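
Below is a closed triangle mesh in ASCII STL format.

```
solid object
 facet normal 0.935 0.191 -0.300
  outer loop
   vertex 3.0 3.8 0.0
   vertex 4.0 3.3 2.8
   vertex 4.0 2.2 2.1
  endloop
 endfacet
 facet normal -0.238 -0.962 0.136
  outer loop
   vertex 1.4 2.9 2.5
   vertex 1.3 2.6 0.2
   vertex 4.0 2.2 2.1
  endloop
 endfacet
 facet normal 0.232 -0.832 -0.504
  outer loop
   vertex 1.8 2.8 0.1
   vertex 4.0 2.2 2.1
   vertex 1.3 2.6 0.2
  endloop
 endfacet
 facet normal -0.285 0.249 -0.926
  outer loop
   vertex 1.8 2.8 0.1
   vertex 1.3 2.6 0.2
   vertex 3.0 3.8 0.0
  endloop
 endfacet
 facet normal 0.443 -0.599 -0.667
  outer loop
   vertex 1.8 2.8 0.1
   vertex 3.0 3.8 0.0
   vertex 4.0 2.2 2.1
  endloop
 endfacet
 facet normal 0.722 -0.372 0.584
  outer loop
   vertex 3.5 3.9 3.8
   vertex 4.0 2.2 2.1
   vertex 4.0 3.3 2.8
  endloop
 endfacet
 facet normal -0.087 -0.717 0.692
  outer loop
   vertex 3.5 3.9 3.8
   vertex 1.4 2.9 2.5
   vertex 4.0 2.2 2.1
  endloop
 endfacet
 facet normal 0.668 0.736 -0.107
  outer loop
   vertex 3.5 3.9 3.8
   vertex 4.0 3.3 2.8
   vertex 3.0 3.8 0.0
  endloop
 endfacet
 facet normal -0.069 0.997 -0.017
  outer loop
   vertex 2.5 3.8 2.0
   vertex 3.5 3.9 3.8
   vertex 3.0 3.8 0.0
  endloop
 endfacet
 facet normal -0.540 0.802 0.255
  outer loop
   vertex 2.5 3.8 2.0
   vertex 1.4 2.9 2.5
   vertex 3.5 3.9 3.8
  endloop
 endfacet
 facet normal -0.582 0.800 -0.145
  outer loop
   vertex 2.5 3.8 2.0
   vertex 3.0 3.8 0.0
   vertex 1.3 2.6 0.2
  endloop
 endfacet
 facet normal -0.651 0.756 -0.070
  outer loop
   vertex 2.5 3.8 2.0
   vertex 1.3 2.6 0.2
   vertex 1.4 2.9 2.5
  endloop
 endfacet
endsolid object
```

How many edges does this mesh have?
18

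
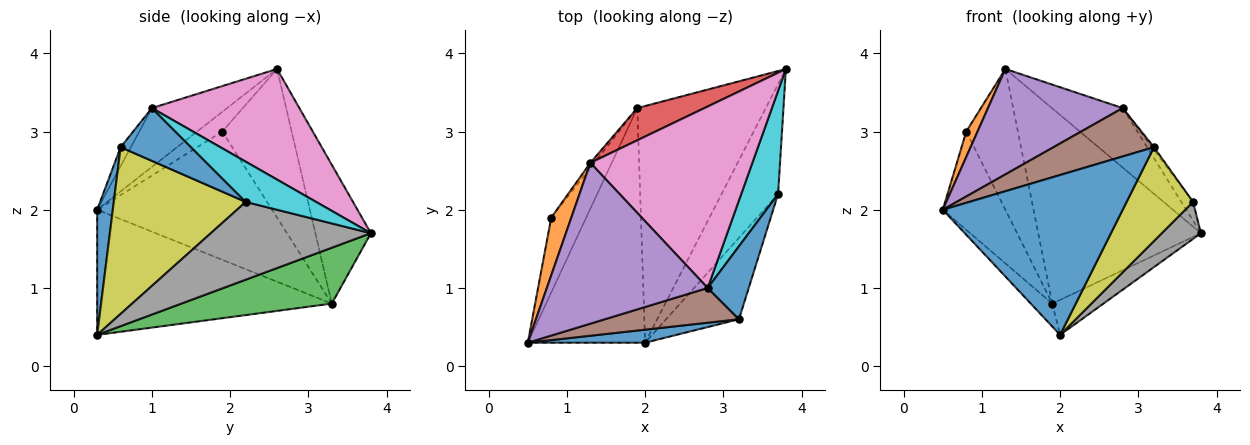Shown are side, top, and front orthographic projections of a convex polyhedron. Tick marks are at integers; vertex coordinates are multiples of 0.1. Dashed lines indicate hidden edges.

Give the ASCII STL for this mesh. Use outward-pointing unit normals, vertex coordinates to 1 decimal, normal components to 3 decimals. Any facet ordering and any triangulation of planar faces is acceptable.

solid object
 facet normal 0.086 -0.993 0.081
  outer loop
   vertex 3.2 0.6 2.8
   vertex 0.5 0.3 2.0
   vertex 2.0 0.3 0.4
  endloop
 endfacet
 facet normal -0.728 0.067 -0.682
  outer loop
   vertex 1.9 3.3 0.8
   vertex 2.0 0.3 0.4
   vertex 0.5 0.3 2.0
  endloop
 endfacet
 facet normal 0.395 0.134 -0.909
  outer loop
   vertex 1.9 3.3 0.8
   vertex 3.8 3.8 1.7
   vertex 2.0 0.3 0.4
  endloop
 endfacet
 facet normal -0.319 0.935 0.154
  outer loop
   vertex 1.9 3.3 0.8
   vertex 1.3 2.6 3.8
   vertex 3.8 3.8 1.7
  endloop
 endfacet
 facet normal -0.293 -0.524 0.800
  outer loop
   vertex 2.8 1.0 3.3
   vertex 1.3 2.6 3.8
   vertex 0.5 0.3 2.0
  endloop
 endfacet
 facet normal -0.082 -0.809 0.582
  outer loop
   vertex 2.8 1.0 3.3
   vertex 0.5 0.3 2.0
   vertex 3.2 0.6 2.8
  endloop
 endfacet
 facet normal 0.544 0.261 0.797
  outer loop
   vertex 2.8 1.0 3.3
   vertex 3.8 3.8 1.7
   vertex 1.3 2.6 3.8
  endloop
 endfacet
 facet normal 0.793 -0.194 -0.577
  outer loop
   vertex 3.7 2.2 2.1
   vertex 2.0 0.3 0.4
   vertex 3.8 3.8 1.7
  endloop
 endfacet
 facet normal 0.832 -0.419 -0.364
  outer loop
   vertex 3.7 2.2 2.1
   vertex 3.2 0.6 2.8
   vertex 2.0 0.3 0.4
  endloop
 endfacet
 facet normal 0.732 0.122 0.671
  outer loop
   vertex 3.7 2.2 2.1
   vertex 3.8 3.8 1.7
   vertex 2.8 1.0 3.3
  endloop
 endfacet
 facet normal 0.789 0.022 0.614
  outer loop
   vertex 3.7 2.2 2.1
   vertex 2.8 1.0 3.3
   vertex 3.2 0.6 2.8
  endloop
 endfacet
 facet normal -0.669 -0.300 0.680
  outer loop
   vertex 0.8 1.9 3.0
   vertex 0.5 0.3 2.0
   vertex 1.3 2.6 3.8
  endloop
 endfacet
 facet normal -0.912 0.326 -0.248
  outer loop
   vertex 0.8 1.9 3.0
   vertex 1.9 3.3 0.8
   vertex 0.5 0.3 2.0
  endloop
 endfacet
 facet normal -0.802 0.597 -0.021
  outer loop
   vertex 0.8 1.9 3.0
   vertex 1.3 2.6 3.8
   vertex 1.9 3.3 0.8
  endloop
 endfacet
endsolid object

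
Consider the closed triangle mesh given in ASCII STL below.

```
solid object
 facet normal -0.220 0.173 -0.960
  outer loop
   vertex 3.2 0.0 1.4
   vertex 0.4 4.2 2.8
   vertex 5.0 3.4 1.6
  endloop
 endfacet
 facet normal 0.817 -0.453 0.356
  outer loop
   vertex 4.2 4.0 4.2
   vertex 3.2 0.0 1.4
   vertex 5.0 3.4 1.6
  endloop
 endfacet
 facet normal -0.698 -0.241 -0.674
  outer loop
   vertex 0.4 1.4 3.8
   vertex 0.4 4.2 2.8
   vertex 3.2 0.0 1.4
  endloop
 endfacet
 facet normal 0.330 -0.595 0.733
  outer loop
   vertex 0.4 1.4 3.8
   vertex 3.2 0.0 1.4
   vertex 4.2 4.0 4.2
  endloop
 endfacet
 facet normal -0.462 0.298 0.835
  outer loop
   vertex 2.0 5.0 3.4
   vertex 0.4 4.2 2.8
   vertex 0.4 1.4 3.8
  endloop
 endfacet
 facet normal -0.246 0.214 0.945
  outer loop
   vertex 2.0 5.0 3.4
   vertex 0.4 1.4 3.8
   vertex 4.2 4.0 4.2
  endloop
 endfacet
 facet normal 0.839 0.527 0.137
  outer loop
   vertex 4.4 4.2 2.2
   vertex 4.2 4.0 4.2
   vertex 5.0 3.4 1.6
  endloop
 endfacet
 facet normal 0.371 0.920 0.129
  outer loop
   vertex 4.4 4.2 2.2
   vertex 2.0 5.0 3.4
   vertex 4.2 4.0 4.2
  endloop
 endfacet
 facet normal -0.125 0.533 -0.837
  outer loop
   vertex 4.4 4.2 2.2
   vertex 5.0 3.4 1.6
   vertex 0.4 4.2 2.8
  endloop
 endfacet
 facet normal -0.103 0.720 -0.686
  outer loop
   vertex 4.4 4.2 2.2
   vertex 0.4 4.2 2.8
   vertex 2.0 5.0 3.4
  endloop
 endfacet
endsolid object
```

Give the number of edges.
15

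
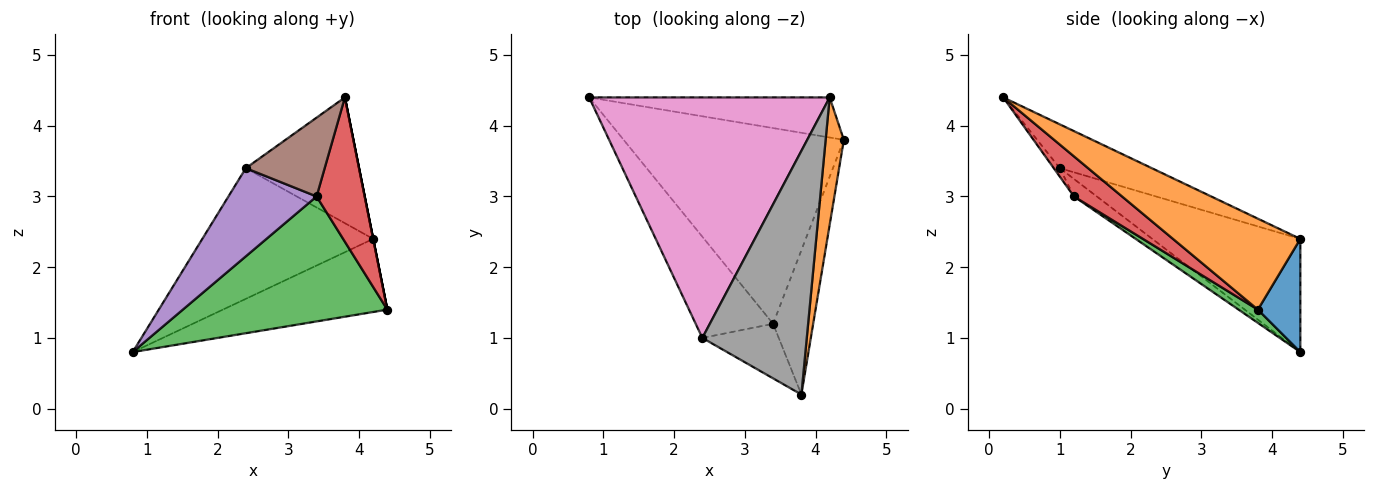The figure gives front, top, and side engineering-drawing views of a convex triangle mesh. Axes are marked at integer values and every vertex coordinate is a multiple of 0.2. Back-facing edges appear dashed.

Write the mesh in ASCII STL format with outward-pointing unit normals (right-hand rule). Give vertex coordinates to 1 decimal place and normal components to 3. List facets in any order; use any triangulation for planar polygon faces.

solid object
 facet normal 0.221 0.855 -0.469
  outer loop
   vertex 4.2 4.4 2.4
   vertex 4.4 3.8 1.4
   vertex 0.8 4.4 0.8
  endloop
 endfacet
 facet normal 0.981 0.000 0.196
  outer loop
   vertex 4.2 4.4 2.4
   vertex 3.8 0.2 4.4
   vertex 4.4 3.8 1.4
  endloop
 endfacet
 facet normal 0.051 -0.537 -0.842
  outer loop
   vertex 3.4 1.2 3.0
   vertex 0.8 4.4 0.8
   vertex 4.4 3.8 1.4
  endloop
 endfacet
 facet normal 0.577 -0.577 -0.577
  outer loop
   vertex 3.4 1.2 3.0
   vertex 4.4 3.8 1.4
   vertex 3.8 0.2 4.4
  endloop
 endfacet
 facet normal -0.168 -0.647 -0.743
  outer loop
   vertex 2.4 1.0 3.4
   vertex 0.8 4.4 0.8
   vertex 3.4 1.2 3.0
  endloop
 endfacet
 facet normal -0.063 -0.821 -0.568
  outer loop
   vertex 2.4 1.0 3.4
   vertex 3.4 1.2 3.0
   vertex 3.8 0.2 4.4
  endloop
 endfacet
 facet normal -0.382 0.441 0.812
  outer loop
   vertex 2.4 1.0 3.4
   vertex 4.2 4.4 2.4
   vertex 0.8 4.4 0.8
  endloop
 endfacet
 facet normal -0.349 0.430 0.833
  outer loop
   vertex 2.4 1.0 3.4
   vertex 3.8 0.2 4.4
   vertex 4.2 4.4 2.4
  endloop
 endfacet
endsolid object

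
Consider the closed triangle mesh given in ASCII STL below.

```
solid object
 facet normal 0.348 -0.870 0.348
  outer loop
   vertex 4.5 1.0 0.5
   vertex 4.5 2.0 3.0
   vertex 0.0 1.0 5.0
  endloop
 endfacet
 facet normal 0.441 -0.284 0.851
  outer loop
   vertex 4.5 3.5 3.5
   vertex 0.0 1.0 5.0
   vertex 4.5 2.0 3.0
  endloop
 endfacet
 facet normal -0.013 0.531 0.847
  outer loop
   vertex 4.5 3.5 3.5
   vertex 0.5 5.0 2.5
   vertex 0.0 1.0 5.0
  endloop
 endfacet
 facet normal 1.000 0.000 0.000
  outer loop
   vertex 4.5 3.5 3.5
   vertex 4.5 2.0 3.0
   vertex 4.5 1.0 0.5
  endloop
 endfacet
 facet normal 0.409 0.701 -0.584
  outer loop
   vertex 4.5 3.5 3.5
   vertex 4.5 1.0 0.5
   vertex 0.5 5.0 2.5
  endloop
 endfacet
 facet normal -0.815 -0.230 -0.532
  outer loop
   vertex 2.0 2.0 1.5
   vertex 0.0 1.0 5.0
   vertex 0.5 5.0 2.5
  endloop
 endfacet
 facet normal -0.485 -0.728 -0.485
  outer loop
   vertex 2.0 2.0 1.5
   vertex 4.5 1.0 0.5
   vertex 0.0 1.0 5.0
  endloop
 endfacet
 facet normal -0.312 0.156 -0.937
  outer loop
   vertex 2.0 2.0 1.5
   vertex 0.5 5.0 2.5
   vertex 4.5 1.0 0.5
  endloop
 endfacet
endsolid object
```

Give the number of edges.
12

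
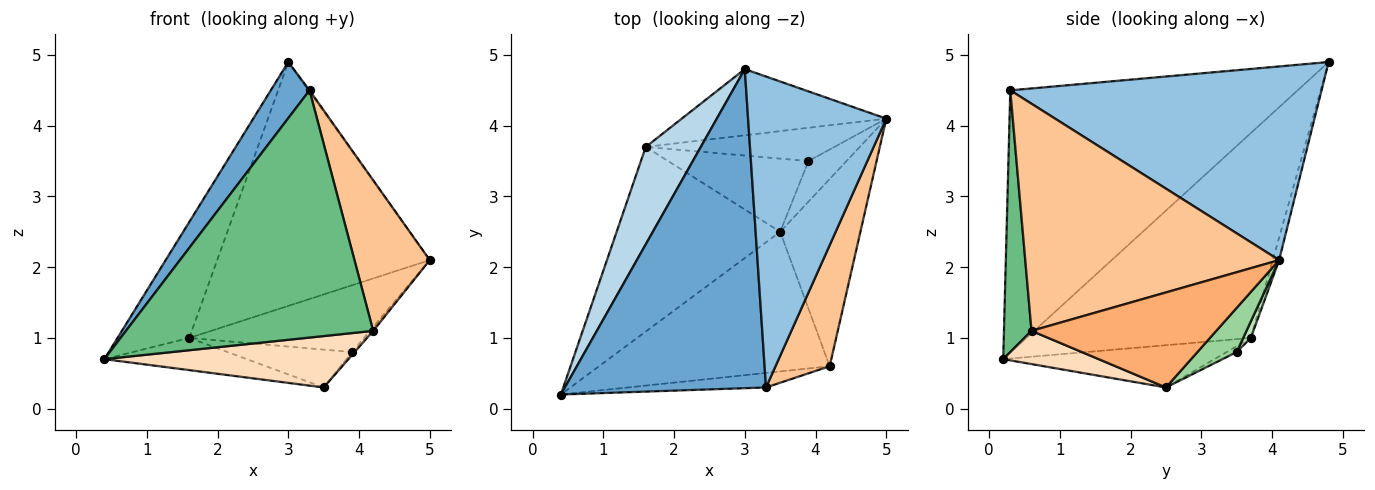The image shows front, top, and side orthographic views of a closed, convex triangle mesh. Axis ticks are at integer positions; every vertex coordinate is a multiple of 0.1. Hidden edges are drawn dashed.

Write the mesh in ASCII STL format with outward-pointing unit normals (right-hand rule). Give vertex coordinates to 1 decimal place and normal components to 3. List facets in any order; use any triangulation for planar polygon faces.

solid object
 facet normal -0.789 -0.106 0.605
  outer loop
   vertex 3.3 0.3 4.5
   vertex 3.0 4.8 4.9
   vertex 0.4 0.2 0.7
  endloop
 endfacet
 facet normal 0.814 0.003 0.581
  outer loop
   vertex 3.3 0.3 4.5
   vertex 5.0 4.1 2.1
   vertex 3.0 4.8 4.9
  endloop
 endfacet
 facet normal -0.923 0.295 0.248
  outer loop
   vertex 1.6 3.7 1.0
   vertex 0.4 0.2 0.7
   vertex 3.0 4.8 4.9
  endloop
 endfacet
 facet normal -0.247 0.166 -0.955
  outer loop
   vertex 1.6 3.7 1.0
   vertex 3.5 2.5 0.3
   vertex 0.4 0.2 0.7
  endloop
 endfacet
 facet normal -0.029 0.965 -0.262
  outer loop
   vertex 1.6 3.7 1.0
   vertex 3.0 4.8 4.9
   vertex 5.0 4.1 2.1
  endloop
 endfacet
 facet normal 0.764 0.010 -0.645
  outer loop
   vertex 4.2 0.6 1.1
   vertex 3.5 2.5 0.3
   vertex 5.0 4.1 2.1
  endloop
 endfacet
 facet normal 0.935 -0.277 0.223
  outer loop
   vertex 4.2 0.6 1.1
   vertex 5.0 4.1 2.1
   vertex 3.3 0.3 4.5
  endloop
 endfacet
 facet normal 0.134 -0.342 -0.930
  outer loop
   vertex 4.2 0.6 1.1
   vertex 0.4 0.2 0.7
   vertex 3.5 2.5 0.3
  endloop
 endfacet
 facet normal 0.111 -0.992 -0.058
  outer loop
   vertex 4.2 0.6 1.1
   vertex 3.3 0.3 4.5
   vertex 0.4 0.2 0.7
  endloop
 endfacet
 facet normal 0.758 0.023 -0.652
  outer loop
   vertex 3.9 3.5 0.8
   vertex 5.0 4.1 2.1
   vertex 3.5 2.5 0.3
  endloop
 endfacet
 facet normal 0.039 0.894 -0.446
  outer loop
   vertex 3.9 3.5 0.8
   vertex 1.6 3.7 1.0
   vertex 5.0 4.1 2.1
  endloop
 endfacet
 facet normal -0.037 0.459 -0.888
  outer loop
   vertex 3.9 3.5 0.8
   vertex 3.5 2.5 0.3
   vertex 1.6 3.7 1.0
  endloop
 endfacet
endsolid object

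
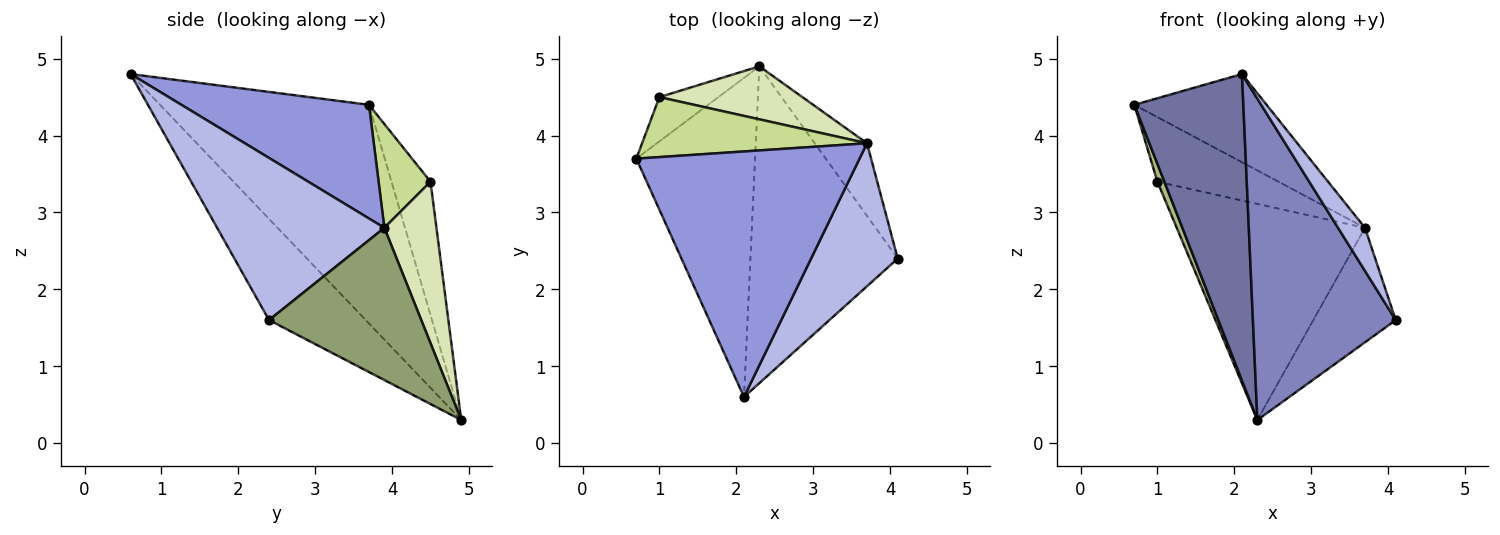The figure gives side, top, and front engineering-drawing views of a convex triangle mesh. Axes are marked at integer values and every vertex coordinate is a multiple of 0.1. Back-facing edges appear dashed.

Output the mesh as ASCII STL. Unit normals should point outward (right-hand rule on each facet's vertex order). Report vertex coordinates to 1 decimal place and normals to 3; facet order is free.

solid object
 facet normal -0.799 -0.417 -0.434
  outer loop
   vertex 2.3 4.9 0.3
   vertex 2.1 0.6 4.8
   vertex 0.7 3.7 4.4
  endloop
 endfacet
 facet normal -0.434 -0.642 -0.632
  outer loop
   vertex 2.3 4.9 0.3
   vertex 4.1 2.4 1.6
   vertex 2.1 0.6 4.8
  endloop
 endfacet
 facet normal 0.432 0.305 0.849
  outer loop
   vertex 3.7 3.9 2.8
   vertex 0.7 3.7 4.4
   vertex 2.1 0.6 4.8
  endloop
 endfacet
 facet normal 0.873 -0.141 0.467
  outer loop
   vertex 3.7 3.9 2.8
   vertex 2.1 0.6 4.8
   vertex 4.1 2.4 1.6
  endloop
 endfacet
 facet normal 0.842 0.456 -0.289
  outer loop
   vertex 3.7 3.9 2.8
   vertex 4.1 2.4 1.6
   vertex 2.3 4.9 0.3
  endloop
 endfacet
 facet normal -0.903 -0.161 -0.399
  outer loop
   vertex 1.0 4.5 3.4
   vertex 2.3 4.9 0.3
   vertex 0.7 3.7 4.4
  endloop
 endfacet
 facet normal 0.300 0.699 0.649
  outer loop
   vertex 1.0 4.5 3.4
   vertex 0.7 3.7 4.4
   vertex 3.7 3.9 2.8
  endloop
 endfacet
 facet normal 0.260 0.938 0.230
  outer loop
   vertex 1.0 4.5 3.4
   vertex 3.7 3.9 2.8
   vertex 2.3 4.9 0.3
  endloop
 endfacet
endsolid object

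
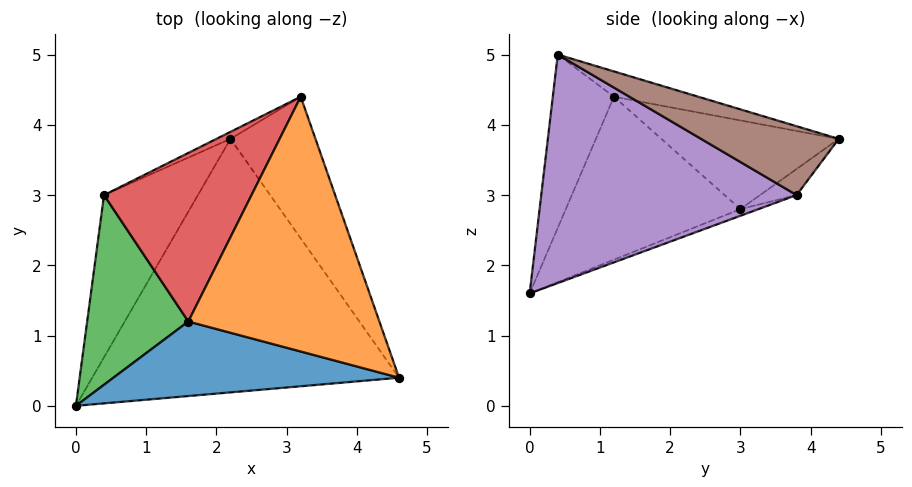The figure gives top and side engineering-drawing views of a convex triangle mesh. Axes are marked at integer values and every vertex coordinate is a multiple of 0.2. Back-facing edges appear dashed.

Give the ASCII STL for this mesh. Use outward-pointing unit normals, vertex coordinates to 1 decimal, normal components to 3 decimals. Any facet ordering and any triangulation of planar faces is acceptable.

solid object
 facet normal -0.316 -0.793 0.520
  outer loop
   vertex 1.6 1.2 4.4
   vertex 0.0 0.0 1.6
   vertex 4.6 0.4 5.0
  endloop
 endfacet
 facet normal -0.127 0.244 0.961
  outer loop
   vertex 1.6 1.2 4.4
   vertex 4.6 0.4 5.0
   vertex 3.2 4.4 3.8
  endloop
 endfacet
 facet normal -0.846 -0.097 0.525
  outer loop
   vertex 0.4 3.0 2.8
   vertex 0.0 0.0 1.6
   vertex 1.6 1.2 4.4
  endloop
 endfacet
 facet normal -0.475 0.386 0.791
  outer loop
   vertex 0.4 3.0 2.8
   vertex 1.6 1.2 4.4
   vertex 3.2 4.4 3.8
  endloop
 endfacet
 facet normal 0.596 -0.050 -0.801
  outer loop
   vertex 2.2 3.8 3.0
   vertex 4.6 0.4 5.0
   vertex 0.0 0.0 1.6
  endloop
 endfacet
 facet normal 0.629 -0.013 -0.777
  outer loop
   vertex 2.2 3.8 3.0
   vertex 3.2 4.4 3.8
   vertex 4.6 0.4 5.0
  endloop
 endfacet
 facet normal -0.065 0.378 -0.923
  outer loop
   vertex 2.2 3.8 3.0
   vertex 0.0 0.0 1.6
   vertex 0.4 3.0 2.8
  endloop
 endfacet
 facet normal -0.379 0.903 -0.204
  outer loop
   vertex 2.2 3.8 3.0
   vertex 0.4 3.0 2.8
   vertex 3.2 4.4 3.8
  endloop
 endfacet
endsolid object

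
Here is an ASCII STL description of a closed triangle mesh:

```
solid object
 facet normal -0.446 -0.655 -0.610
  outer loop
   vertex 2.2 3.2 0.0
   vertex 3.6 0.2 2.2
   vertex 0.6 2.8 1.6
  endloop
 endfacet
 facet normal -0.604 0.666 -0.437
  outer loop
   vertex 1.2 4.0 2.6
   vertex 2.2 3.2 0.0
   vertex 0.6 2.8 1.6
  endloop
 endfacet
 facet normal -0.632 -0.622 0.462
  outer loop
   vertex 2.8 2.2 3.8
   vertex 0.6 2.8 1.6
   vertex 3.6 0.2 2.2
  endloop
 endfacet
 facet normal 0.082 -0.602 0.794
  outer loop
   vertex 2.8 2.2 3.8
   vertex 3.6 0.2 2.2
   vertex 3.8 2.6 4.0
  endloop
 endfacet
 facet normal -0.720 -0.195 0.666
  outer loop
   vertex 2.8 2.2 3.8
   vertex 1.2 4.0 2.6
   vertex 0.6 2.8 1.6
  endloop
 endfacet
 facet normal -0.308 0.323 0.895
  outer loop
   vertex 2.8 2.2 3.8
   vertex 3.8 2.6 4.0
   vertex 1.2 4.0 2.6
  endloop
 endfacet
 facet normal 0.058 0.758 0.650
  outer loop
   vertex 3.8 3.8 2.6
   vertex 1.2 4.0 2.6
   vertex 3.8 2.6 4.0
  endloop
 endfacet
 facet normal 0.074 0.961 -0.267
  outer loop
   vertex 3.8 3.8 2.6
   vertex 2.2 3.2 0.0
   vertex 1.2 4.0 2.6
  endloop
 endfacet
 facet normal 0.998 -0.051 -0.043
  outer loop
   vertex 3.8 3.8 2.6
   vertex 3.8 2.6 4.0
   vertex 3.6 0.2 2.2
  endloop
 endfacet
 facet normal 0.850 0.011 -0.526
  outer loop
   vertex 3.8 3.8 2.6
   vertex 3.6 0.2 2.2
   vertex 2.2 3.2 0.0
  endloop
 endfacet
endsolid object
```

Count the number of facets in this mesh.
10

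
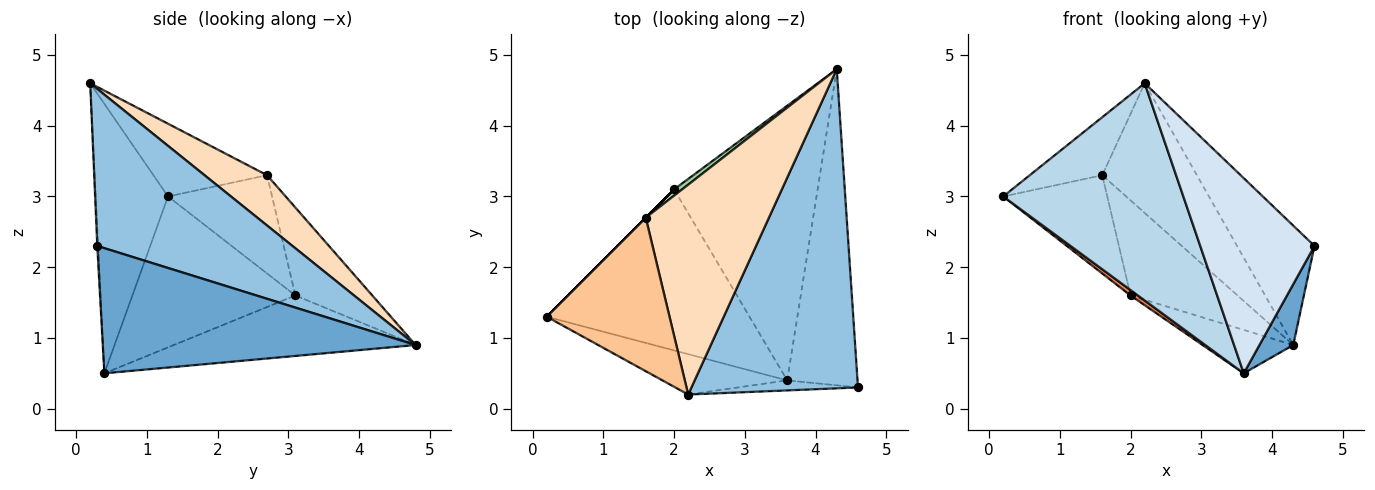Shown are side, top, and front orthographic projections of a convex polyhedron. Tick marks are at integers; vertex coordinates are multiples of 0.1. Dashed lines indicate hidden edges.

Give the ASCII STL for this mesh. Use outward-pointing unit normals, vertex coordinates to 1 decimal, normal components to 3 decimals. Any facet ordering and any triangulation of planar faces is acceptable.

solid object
 facet normal 0.868 -0.094 -0.487
  outer loop
   vertex 3.6 0.4 0.5
   vertex 4.3 4.8 0.9
   vertex 4.6 0.3 2.3
  endloop
 endfacet
 facet normal 0.662 0.263 0.702
  outer loop
   vertex 2.2 0.2 4.6
   vertex 4.6 0.3 2.3
   vertex 4.3 4.8 0.9
  endloop
 endfacet
 facet normal -0.367 -0.915 -0.170
  outer loop
   vertex 2.2 0.2 4.6
   vertex 0.2 1.3 3.0
   vertex 3.6 0.4 0.5
  endloop
 endfacet
 facet normal -0.008 -0.999 -0.051
  outer loop
   vertex 2.2 0.2 4.6
   vertex 3.6 0.4 0.5
   vertex 4.6 0.3 2.3
  endloop
 endfacet
 facet normal -0.597 -0.027 -0.802
  outer loop
   vertex 2.0 3.1 1.6
   vertex 3.6 0.4 0.5
   vertex 0.2 1.3 3.0
  endloop
 endfacet
 facet normal -0.384 0.144 -0.912
  outer loop
   vertex 2.0 3.1 1.6
   vertex 4.3 4.8 0.9
   vertex 3.6 0.4 0.5
  endloop
 endfacet
 facet normal -0.485 0.309 0.818
  outer loop
   vertex 1.6 2.7 3.3
   vertex 0.2 1.3 3.0
   vertex 2.2 0.2 4.6
  endloop
 endfacet
 facet normal 0.328 0.497 0.804
  outer loop
   vertex 1.6 2.7 3.3
   vertex 2.2 0.2 4.6
   vertex 4.3 4.8 0.9
  endloop
 endfacet
 facet normal -0.707 0.707 0.000
  outer loop
   vertex 1.6 2.7 3.3
   vertex 2.0 3.1 1.6
   vertex 0.2 1.3 3.0
  endloop
 endfacet
 facet normal -0.583 0.811 0.054
  outer loop
   vertex 1.6 2.7 3.3
   vertex 4.3 4.8 0.9
   vertex 2.0 3.1 1.6
  endloop
 endfacet
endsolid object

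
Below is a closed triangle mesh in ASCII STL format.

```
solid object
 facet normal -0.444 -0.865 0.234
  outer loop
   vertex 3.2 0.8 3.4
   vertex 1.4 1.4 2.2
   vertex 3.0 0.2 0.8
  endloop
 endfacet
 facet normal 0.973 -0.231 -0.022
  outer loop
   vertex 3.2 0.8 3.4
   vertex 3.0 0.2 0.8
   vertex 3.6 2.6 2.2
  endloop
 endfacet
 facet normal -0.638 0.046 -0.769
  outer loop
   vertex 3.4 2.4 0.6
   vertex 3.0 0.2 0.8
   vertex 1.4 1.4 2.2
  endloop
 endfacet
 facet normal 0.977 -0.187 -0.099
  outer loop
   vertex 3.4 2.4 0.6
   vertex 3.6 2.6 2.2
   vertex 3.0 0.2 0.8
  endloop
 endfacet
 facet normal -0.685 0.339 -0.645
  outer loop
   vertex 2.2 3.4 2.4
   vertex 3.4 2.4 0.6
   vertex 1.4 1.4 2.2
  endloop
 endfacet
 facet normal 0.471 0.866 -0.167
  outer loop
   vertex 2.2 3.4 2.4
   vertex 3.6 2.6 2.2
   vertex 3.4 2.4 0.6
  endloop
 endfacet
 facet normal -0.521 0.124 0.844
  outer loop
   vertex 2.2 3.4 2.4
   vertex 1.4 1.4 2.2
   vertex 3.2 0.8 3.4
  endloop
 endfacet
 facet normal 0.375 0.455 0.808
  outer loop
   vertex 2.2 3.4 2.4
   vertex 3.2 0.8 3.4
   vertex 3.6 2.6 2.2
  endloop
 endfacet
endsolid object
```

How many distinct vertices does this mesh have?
6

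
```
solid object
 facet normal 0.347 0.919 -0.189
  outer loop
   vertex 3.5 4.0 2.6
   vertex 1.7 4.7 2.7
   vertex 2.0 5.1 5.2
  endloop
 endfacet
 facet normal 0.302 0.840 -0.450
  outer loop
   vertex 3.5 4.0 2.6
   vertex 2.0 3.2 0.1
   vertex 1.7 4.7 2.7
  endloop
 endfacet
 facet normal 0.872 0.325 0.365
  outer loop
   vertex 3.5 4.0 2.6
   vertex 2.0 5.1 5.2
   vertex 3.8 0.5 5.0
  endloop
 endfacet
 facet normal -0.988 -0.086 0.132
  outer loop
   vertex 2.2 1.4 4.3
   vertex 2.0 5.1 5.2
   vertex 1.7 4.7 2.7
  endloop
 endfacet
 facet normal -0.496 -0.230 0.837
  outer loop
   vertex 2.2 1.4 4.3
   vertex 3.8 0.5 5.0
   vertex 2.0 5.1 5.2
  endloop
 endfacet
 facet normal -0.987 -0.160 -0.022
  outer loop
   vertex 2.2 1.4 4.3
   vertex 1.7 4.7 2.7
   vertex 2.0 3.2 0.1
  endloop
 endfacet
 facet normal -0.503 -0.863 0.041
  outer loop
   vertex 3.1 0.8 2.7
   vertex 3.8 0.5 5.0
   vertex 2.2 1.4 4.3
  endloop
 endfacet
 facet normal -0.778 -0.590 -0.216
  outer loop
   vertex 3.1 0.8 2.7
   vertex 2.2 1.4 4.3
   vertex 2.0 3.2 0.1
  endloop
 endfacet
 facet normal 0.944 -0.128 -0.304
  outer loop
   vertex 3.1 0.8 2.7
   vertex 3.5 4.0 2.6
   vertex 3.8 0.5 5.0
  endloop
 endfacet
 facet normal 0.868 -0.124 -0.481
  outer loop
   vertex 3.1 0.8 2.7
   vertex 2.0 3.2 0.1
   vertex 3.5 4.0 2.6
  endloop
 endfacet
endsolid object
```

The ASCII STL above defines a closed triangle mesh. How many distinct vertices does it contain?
7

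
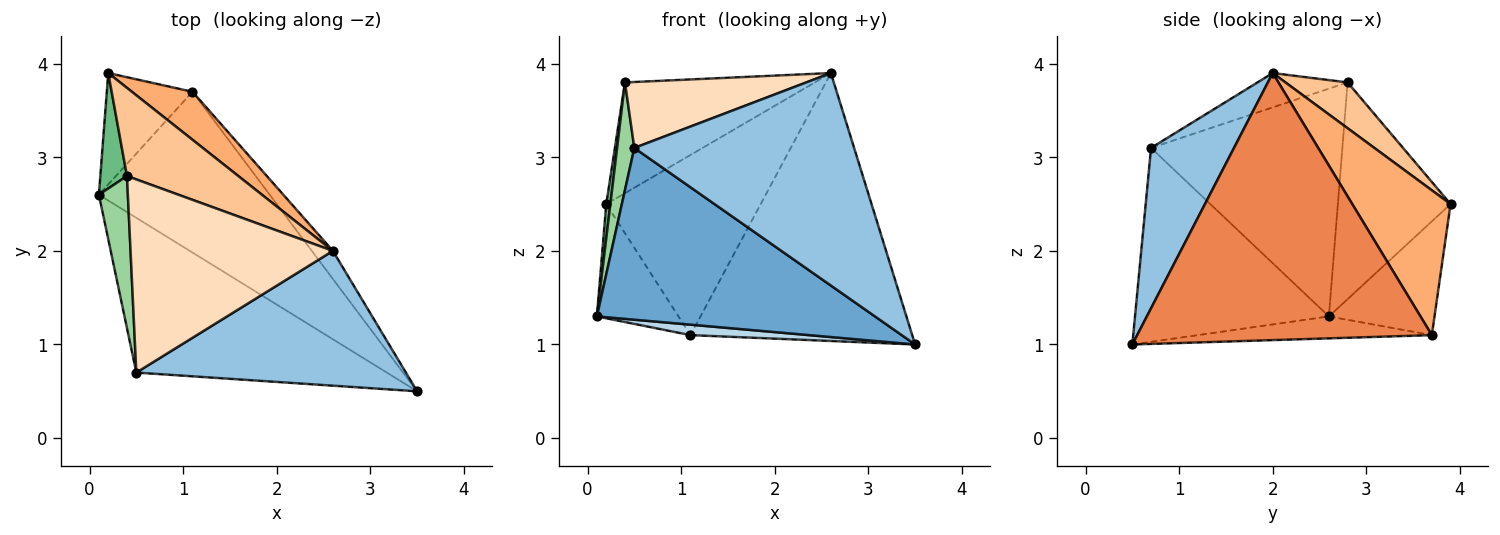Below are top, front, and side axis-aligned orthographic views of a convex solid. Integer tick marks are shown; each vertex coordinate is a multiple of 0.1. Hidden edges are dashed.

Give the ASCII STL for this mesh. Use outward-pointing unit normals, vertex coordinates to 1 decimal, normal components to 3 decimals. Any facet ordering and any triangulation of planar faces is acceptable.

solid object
 facet normal -0.460 -0.660 -0.594
  outer loop
   vertex 0.5 0.7 3.1
   vertex 0.1 2.6 1.3
   vertex 3.5 0.5 1.0
  endloop
 endfacet
 facet normal 0.304 -0.805 0.510
  outer loop
   vertex 0.5 0.7 3.1
   vertex 3.5 0.5 1.0
   vertex 2.6 2.0 3.9
  endloop
 endfacet
 facet normal -0.127 -0.064 -0.990
  outer loop
   vertex 1.1 3.7 1.1
   vertex 3.5 0.5 1.0
   vertex 0.1 2.6 1.3
  endloop
 endfacet
 facet normal -0.680 0.525 -0.512
  outer loop
   vertex 1.1 3.7 1.1
   vertex 0.1 2.6 1.3
   vertex 0.2 3.9 2.5
  endloop
 endfacet
 facet normal 0.797 0.600 -0.063
  outer loop
   vertex 1.1 3.7 1.1
   vertex 2.6 2.0 3.9
   vertex 3.5 0.5 1.0
  endloop
 endfacet
 facet normal 0.524 0.823 0.219
  outer loop
   vertex 1.1 3.7 1.1
   vertex 0.2 3.9 2.5
   vertex 2.6 2.0 3.9
  endloop
 endfacet
 facet normal 0.248 0.758 0.603
  outer loop
   vertex 0.4 2.8 3.8
   vertex 2.6 2.0 3.9
   vertex 0.2 3.9 2.5
  endloop
 endfacet
 facet normal -0.158 -0.319 0.934
  outer loop
   vertex 0.4 2.8 3.8
   vertex 0.5 0.7 3.1
   vertex 2.6 2.0 3.9
  endloop
 endfacet
 facet normal -0.992 -0.036 0.122
  outer loop
   vertex 0.4 2.8 3.8
   vertex 0.2 3.9 2.5
   vertex 0.1 2.6 1.3
  endloop
 endfacet
 facet normal -0.988 -0.089 0.126
  outer loop
   vertex 0.4 2.8 3.8
   vertex 0.1 2.6 1.3
   vertex 0.5 0.7 3.1
  endloop
 endfacet
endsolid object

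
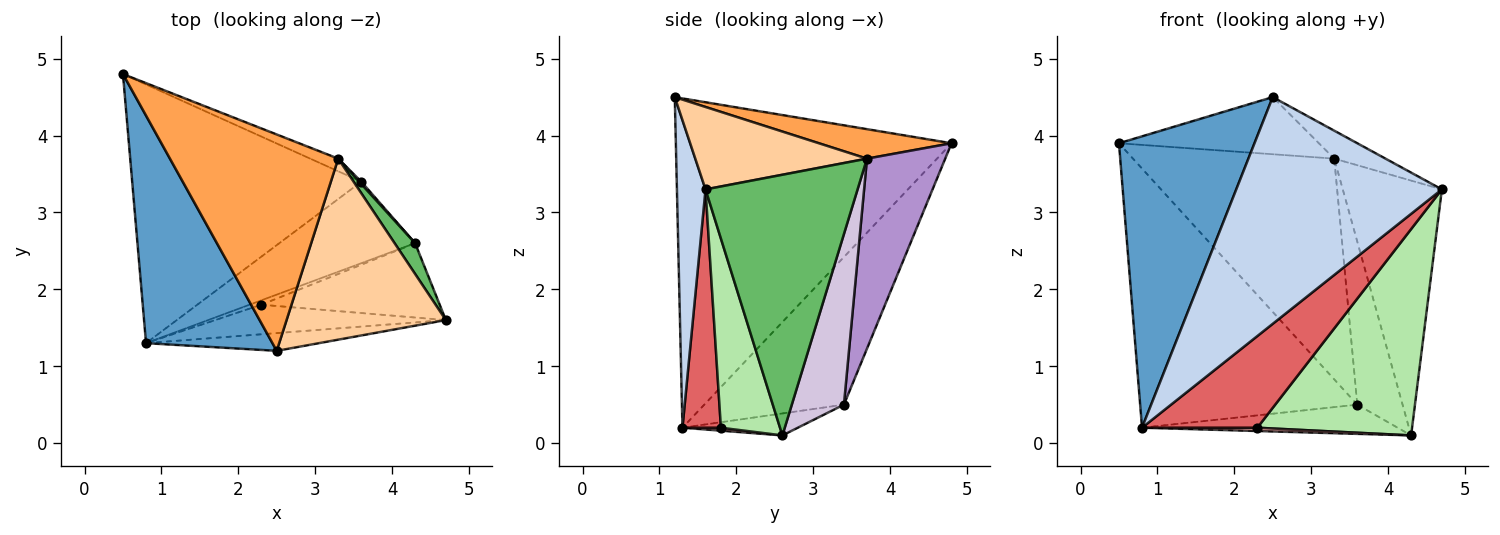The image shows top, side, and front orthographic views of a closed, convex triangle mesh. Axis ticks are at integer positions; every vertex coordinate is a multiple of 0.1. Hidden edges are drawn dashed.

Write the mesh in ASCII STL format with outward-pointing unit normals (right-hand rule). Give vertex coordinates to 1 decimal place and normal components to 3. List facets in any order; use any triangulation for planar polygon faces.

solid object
 facet normal -0.848 -0.417 0.326
  outer loop
   vertex 0.8 1.3 0.2
   vertex 2.5 1.2 4.5
   vertex 0.5 4.8 3.9
  endloop
 endfacet
 facet normal 0.137 -0.987 -0.077
  outer loop
   vertex 0.8 1.3 0.2
   vertex 4.7 1.6 3.3
   vertex 2.5 1.2 4.5
  endloop
 endfacet
 facet normal 0.167 0.252 0.953
  outer loop
   vertex 3.3 3.7 3.7
   vertex 0.5 4.8 3.9
   vertex 2.5 1.2 4.5
  endloop
 endfacet
 facet normal 0.455 0.136 0.880
  outer loop
   vertex 3.3 3.7 3.7
   vertex 2.5 1.2 4.5
   vertex 4.7 1.6 3.3
  endloop
 endfacet
 facet normal 0.836 0.545 0.066
  outer loop
   vertex 3.3 3.7 3.7
   vertex 4.7 1.6 3.3
   vertex 4.3 2.6 0.1
  endloop
 endfacet
 facet normal 0.338 -0.885 -0.319
  outer loop
   vertex 2.3 1.8 0.2
   vertex 4.3 2.6 0.1
   vertex 4.7 1.6 3.3
  endloop
 endfacet
 facet normal 0.302 -0.907 -0.293
  outer loop
   vertex 2.3 1.8 0.2
   vertex 4.7 1.6 3.3
   vertex 0.8 1.3 0.2
  endloop
 endfacet
 facet normal 0.196 -0.588 -0.784
  outer loop
   vertex 2.3 1.8 0.2
   vertex 0.8 1.3 0.2
   vertex 4.3 2.6 0.1
  endloop
 endfacet
 facet normal 0.362 0.931 -0.053
  outer loop
   vertex 3.6 3.4 0.5
   vertex 0.5 4.8 3.9
   vertex 3.3 3.7 3.7
  endloop
 endfacet
 facet normal 0.755 0.656 0.009
  outer loop
   vertex 3.6 3.4 0.5
   vertex 3.3 3.7 3.7
   vertex 4.3 2.6 0.1
  endloop
 endfacet
 facet normal -0.414 0.644 -0.643
  outer loop
   vertex 3.6 3.4 0.5
   vertex 0.8 1.3 0.2
   vertex 0.5 4.8 3.9
  endloop
 endfacet
 facet normal -0.151 0.334 -0.931
  outer loop
   vertex 3.6 3.4 0.5
   vertex 4.3 2.6 0.1
   vertex 0.8 1.3 0.2
  endloop
 endfacet
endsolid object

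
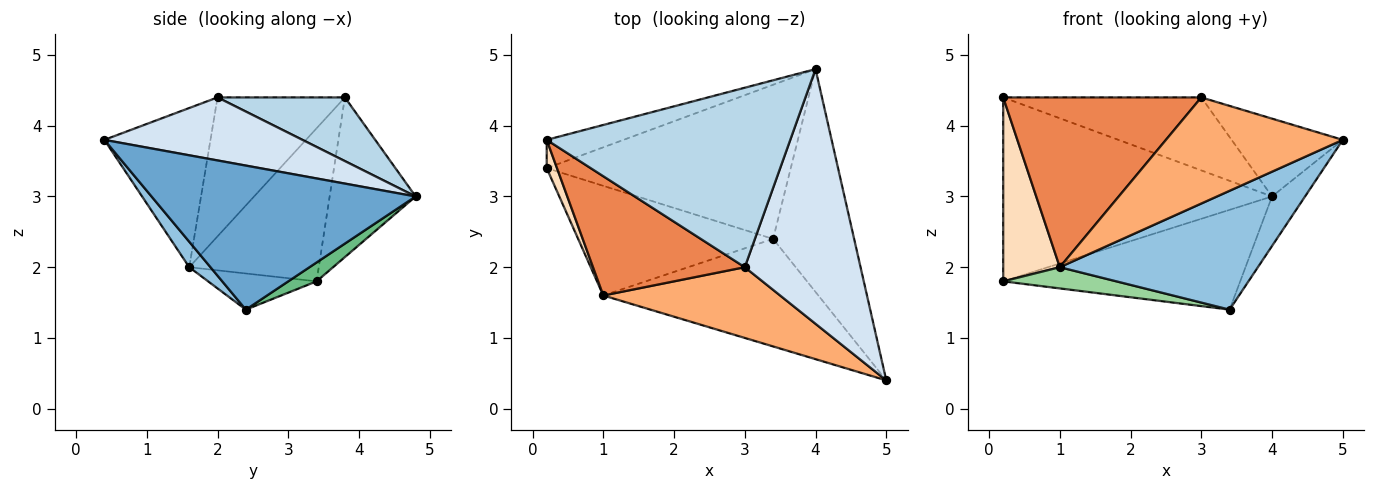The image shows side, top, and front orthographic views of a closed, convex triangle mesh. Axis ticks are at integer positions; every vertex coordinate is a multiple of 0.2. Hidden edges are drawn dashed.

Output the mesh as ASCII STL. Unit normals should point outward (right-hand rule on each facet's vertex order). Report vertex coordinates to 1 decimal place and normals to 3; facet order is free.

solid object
 facet normal 0.866 0.108 -0.487
  outer loop
   vertex 3.4 2.4 1.4
   vertex 4.0 4.8 3.0
   vertex 5.0 0.4 3.8
  endloop
 endfacet
 facet normal 0.079 -0.739 -0.669
  outer loop
   vertex 1.0 1.6 2.0
   vertex 3.4 2.4 1.4
   vertex 5.0 0.4 3.8
  endloop
 endfacet
 facet normal 0.235 0.366 0.900
  outer loop
   vertex 3.0 2.0 4.4
   vertex 4.0 4.8 3.0
   vertex 0.2 3.8 4.4
  endloop
 endfacet
 facet normal 0.462 0.259 0.848
  outer loop
   vertex 3.0 2.0 4.4
   vertex 5.0 0.4 3.8
   vertex 4.0 4.8 3.0
  endloop
 endfacet
 facet normal -0.466 -0.724 0.509
  outer loop
   vertex 3.0 2.0 4.4
   vertex 0.2 3.8 4.4
   vertex 1.0 1.6 2.0
  endloop
 endfacet
 facet normal -0.447 -0.744 0.496
  outer loop
   vertex 3.0 2.0 4.4
   vertex 1.0 1.6 2.0
   vertex 5.0 0.4 3.8
  endloop
 endfacet
 facet normal -0.301 0.942 -0.145
  outer loop
   vertex 0.2 3.4 1.8
   vertex 0.2 3.8 4.4
   vertex 4.0 4.8 3.0
  endloop
 endfacet
 facet normal -0.915 -0.400 0.061
  outer loop
   vertex 0.2 3.4 1.8
   vertex 1.0 1.6 2.0
   vertex 0.2 3.8 4.4
  endloop
 endfacet
 facet normal 0.065 0.542 -0.838
  outer loop
   vertex 0.2 3.4 1.8
   vertex 4.0 4.8 3.0
   vertex 3.4 2.4 1.4
  endloop
 endfacet
 facet normal -0.179 -0.187 -0.966
  outer loop
   vertex 0.2 3.4 1.8
   vertex 3.4 2.4 1.4
   vertex 1.0 1.6 2.0
  endloop
 endfacet
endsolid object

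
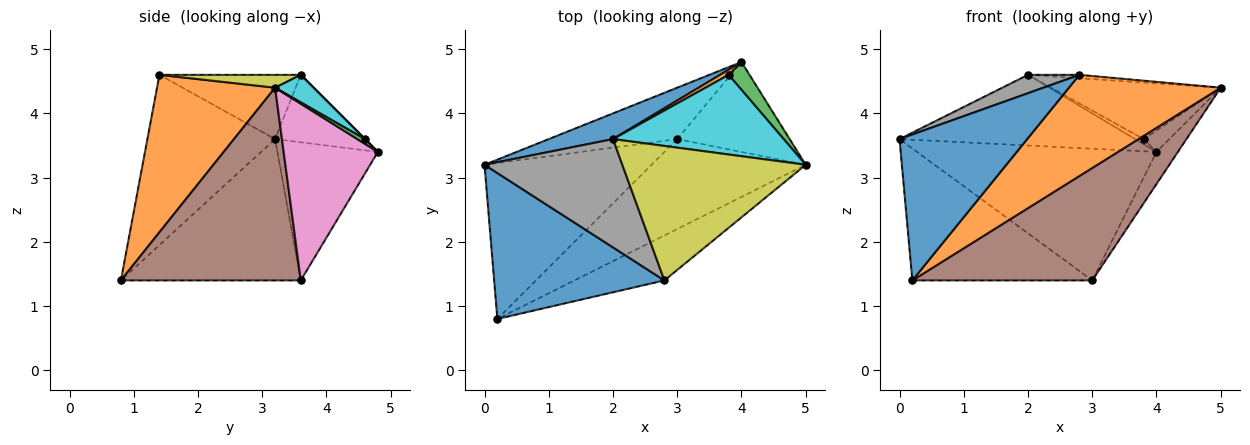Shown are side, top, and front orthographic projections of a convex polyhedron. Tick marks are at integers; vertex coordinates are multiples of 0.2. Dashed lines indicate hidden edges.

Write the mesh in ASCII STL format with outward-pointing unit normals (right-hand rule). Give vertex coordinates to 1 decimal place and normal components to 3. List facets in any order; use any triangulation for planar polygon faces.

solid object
 facet normal -0.577 -0.577 0.577
  outer loop
   vertex 2.8 1.4 4.6
   vertex 0.0 3.2 3.6
   vertex 0.2 0.8 1.4
  endloop
 endfacet
 facet normal 0.579 -0.745 -0.331
  outer loop
   vertex 2.8 1.4 4.6
   vertex 0.2 0.8 1.4
   vertex 5.0 3.2 4.4
  endloop
 endfacet
 facet normal 0.180 0.600 0.780
  outer loop
   vertex 3.8 4.6 3.6
   vertex 5.0 3.2 4.4
   vertex 4.0 4.8 3.4
  endloop
 endfacet
 facet normal -0.543 0.543 -0.641
  outer loop
   vertex 3.0 3.6 1.4
   vertex 0.2 0.8 1.4
   vertex 0.0 3.2 3.6
  endloop
 endfacet
 facet normal -0.364 0.868 -0.339
  outer loop
   vertex 3.0 3.6 1.4
   vertex 0.0 3.2 3.6
   vertex 4.0 4.8 3.4
  endloop
 endfacet
 facet normal 0.615 -0.615 -0.492
  outer loop
   vertex 3.0 3.6 1.4
   vertex 5.0 3.2 4.4
   vertex 0.2 0.8 1.4
  endloop
 endfacet
 facet normal 0.829 0.188 -0.527
  outer loop
   vertex 3.0 3.6 1.4
   vertex 4.0 4.8 3.4
   vertex 5.0 3.2 4.4
  endloop
 endfacet
 facet normal -0.418 -0.152 0.896
  outer loop
   vertex 2.0 3.6 4.6
   vertex 0.0 3.2 3.6
   vertex 2.8 1.4 4.6
  endloop
 endfacet
 facet normal 0.070 0.025 0.997
  outer loop
   vertex 2.0 3.6 4.6
   vertex 2.8 1.4 4.6
   vertex 5.0 3.2 4.4
  endloop
 endfacet
 facet normal 0.130 0.574 0.809
  outer loop
   vertex 2.0 3.6 4.6
   vertex 5.0 3.2 4.4
   vertex 3.8 4.6 3.6
  endloop
 endfacet
 facet normal -0.338 0.885 0.322
  outer loop
   vertex 2.0 3.6 4.6
   vertex 4.0 4.8 3.4
   vertex 0.0 3.2 3.6
  endloop
 endfacet
 facet normal 0.000 0.707 0.707
  outer loop
   vertex 2.0 3.6 4.6
   vertex 3.8 4.6 3.6
   vertex 4.0 4.8 3.4
  endloop
 endfacet
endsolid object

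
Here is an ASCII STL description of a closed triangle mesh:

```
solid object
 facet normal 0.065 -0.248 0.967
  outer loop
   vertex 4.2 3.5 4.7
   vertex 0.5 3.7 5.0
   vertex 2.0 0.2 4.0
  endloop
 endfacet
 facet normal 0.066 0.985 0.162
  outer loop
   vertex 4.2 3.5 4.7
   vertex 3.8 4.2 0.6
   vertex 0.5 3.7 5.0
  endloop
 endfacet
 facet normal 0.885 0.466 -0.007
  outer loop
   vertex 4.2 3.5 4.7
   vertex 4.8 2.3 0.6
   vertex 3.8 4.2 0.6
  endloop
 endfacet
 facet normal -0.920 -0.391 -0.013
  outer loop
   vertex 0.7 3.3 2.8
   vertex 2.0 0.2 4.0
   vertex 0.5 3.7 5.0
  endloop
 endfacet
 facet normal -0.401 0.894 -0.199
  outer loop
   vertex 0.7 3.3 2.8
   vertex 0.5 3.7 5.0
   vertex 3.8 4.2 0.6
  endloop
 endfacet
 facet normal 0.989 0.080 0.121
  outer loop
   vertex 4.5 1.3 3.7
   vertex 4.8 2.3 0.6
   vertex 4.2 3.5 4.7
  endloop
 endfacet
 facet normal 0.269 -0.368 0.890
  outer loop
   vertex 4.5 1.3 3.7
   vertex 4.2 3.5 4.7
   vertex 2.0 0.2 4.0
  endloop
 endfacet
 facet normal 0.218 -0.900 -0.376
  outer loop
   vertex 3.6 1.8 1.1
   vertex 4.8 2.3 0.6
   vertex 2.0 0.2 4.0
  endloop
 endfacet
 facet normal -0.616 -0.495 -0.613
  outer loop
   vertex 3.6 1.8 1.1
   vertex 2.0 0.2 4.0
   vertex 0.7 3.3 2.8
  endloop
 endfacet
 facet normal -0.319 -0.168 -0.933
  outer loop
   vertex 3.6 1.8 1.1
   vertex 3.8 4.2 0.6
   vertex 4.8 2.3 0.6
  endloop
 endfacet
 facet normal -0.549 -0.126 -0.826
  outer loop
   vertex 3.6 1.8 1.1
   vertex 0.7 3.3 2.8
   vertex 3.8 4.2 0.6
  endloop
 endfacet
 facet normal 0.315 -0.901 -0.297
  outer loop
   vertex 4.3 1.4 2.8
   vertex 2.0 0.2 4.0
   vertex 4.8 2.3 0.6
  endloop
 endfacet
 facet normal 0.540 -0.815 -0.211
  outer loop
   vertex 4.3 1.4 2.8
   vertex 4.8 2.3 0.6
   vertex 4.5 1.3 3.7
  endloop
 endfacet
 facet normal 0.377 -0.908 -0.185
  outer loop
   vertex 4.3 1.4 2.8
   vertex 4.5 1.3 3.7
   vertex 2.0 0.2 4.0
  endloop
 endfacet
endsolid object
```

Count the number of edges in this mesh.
21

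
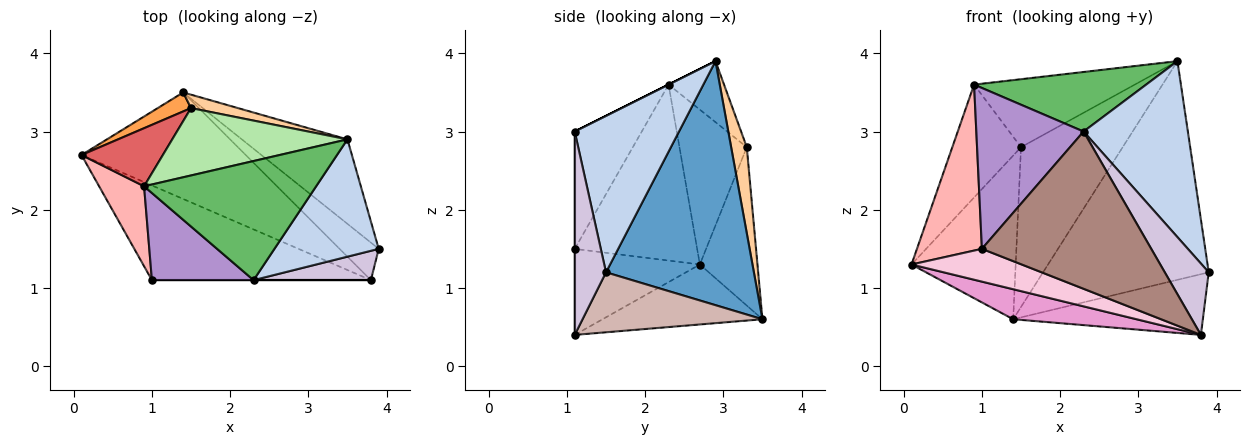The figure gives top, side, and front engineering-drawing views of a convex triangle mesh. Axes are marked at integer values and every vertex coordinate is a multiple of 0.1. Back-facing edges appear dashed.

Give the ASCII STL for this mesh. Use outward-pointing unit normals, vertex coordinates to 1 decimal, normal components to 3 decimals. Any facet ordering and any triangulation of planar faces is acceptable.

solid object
 facet normal 0.640 0.717 -0.277
  outer loop
   vertex 1.4 3.5 0.6
   vertex 3.5 2.9 3.9
   vertex 3.9 1.5 1.2
  endloop
 endfacet
 facet normal 0.640 -0.640 0.426
  outer loop
   vertex 2.3 1.1 3.0
   vertex 3.9 1.5 1.2
   vertex 3.5 2.9 3.9
  endloop
 endfacet
 facet normal -0.481 0.871 0.101
  outer loop
   vertex 1.5 3.3 2.8
   vertex 1.4 3.5 0.6
   vertex 0.1 2.7 1.3
  endloop
 endfacet
 facet normal 0.152 0.985 0.083
  outer loop
   vertex 1.5 3.3 2.8
   vertex 3.5 2.9 3.9
   vertex 1.4 3.5 0.6
  endloop
 endfacet
 facet normal 0.000 -0.447 0.894
  outer loop
   vertex 0.9 2.3 3.6
   vertex 2.3 1.1 3.0
   vertex 3.5 2.9 3.9
  endloop
 endfacet
 facet normal -0.238 0.690 0.684
  outer loop
   vertex 0.9 2.3 3.6
   vertex 3.5 2.9 3.9
   vertex 1.5 3.3 2.8
  endloop
 endfacet
 facet normal -0.657 0.670 0.345
  outer loop
   vertex 0.9 2.3 3.6
   vertex 1.5 3.3 2.8
   vertex 0.1 2.7 1.3
  endloop
 endfacet
 facet normal -0.862 -0.457 0.220
  outer loop
   vertex 0.9 2.3 3.6
   vertex 0.1 2.7 1.3
   vertex 1.0 1.1 1.5
  endloop
 endfacet
 facet normal -0.482 -0.771 0.417
  outer loop
   vertex 0.9 2.3 3.6
   vertex 1.0 1.1 1.5
   vertex 2.3 1.1 3.0
  endloop
 endfacet
 facet normal 0.550 -0.772 0.317
  outer loop
   vertex 3.8 1.1 0.4
   vertex 3.9 1.5 1.2
   vertex 2.3 1.1 3.0
  endloop
 endfacet
 facet normal 0.000 -1.000 0.000
  outer loop
   vertex 3.8 1.1 0.4
   vertex 2.3 1.1 3.0
   vertex 1.0 1.1 1.5
  endloop
 endfacet
 facet normal 0.628 0.662 -0.409
  outer loop
   vertex 3.8 1.1 0.4
   vertex 1.4 3.5 0.6
   vertex 3.9 1.5 1.2
  endloop
 endfacet
 facet normal -0.332 -0.256 -0.908
  outer loop
   vertex 3.8 1.1 0.4
   vertex 0.1 2.7 1.3
   vertex 1.4 3.5 0.6
  endloop
 endfacet
 facet normal -0.348 -0.307 -0.886
  outer loop
   vertex 3.8 1.1 0.4
   vertex 1.0 1.1 1.5
   vertex 0.1 2.7 1.3
  endloop
 endfacet
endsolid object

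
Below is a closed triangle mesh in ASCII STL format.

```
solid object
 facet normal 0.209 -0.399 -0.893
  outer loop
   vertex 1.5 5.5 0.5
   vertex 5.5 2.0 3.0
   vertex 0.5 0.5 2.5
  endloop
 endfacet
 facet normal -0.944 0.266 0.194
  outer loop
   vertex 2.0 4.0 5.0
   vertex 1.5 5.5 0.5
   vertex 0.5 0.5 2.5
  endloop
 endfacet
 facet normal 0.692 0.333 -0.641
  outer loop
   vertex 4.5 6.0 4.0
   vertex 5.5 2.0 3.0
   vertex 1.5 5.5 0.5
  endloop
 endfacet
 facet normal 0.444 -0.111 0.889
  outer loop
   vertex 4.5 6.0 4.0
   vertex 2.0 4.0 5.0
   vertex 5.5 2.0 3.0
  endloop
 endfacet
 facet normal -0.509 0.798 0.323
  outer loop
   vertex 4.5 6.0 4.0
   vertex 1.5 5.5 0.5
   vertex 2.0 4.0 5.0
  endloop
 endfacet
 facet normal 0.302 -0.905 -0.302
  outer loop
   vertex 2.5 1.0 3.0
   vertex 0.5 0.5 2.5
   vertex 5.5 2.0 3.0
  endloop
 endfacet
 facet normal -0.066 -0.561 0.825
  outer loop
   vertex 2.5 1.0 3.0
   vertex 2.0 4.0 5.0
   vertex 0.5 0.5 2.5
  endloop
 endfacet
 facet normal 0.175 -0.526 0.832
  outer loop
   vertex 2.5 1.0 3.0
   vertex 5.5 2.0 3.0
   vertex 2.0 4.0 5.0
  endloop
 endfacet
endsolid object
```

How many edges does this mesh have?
12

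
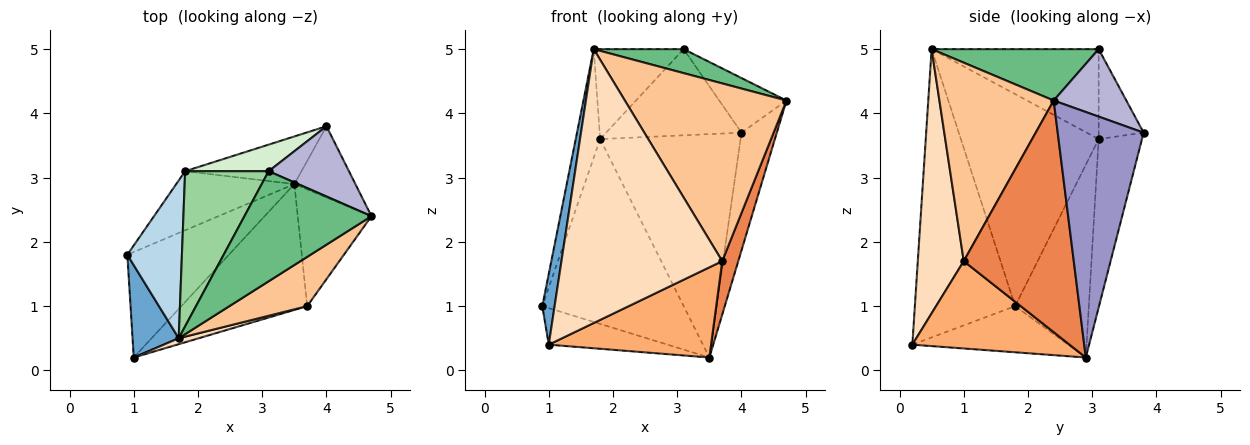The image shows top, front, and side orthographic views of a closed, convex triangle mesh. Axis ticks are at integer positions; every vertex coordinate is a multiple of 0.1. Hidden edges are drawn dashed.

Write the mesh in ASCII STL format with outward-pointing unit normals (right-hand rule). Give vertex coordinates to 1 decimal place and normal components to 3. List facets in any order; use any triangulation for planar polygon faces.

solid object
 facet normal -0.980 -0.120 0.157
  outer loop
   vertex 1.7 0.5 5.0
   vertex 0.9 1.8 1.0
   vertex 1.0 0.2 0.4
  endloop
 endfacet
 facet normal -0.394 0.301 -0.868
  outer loop
   vertex 3.5 2.9 0.2
   vertex 1.0 0.2 0.4
   vertex 0.9 1.8 1.0
  endloop
 endfacet
 facet normal -0.954 0.169 0.246
  outer loop
   vertex 1.8 3.1 3.6
   vertex 0.9 1.8 1.0
   vertex 1.7 0.5 5.0
  endloop
 endfacet
 facet normal -0.445 0.853 -0.273
  outer loop
   vertex 1.8 3.1 3.6
   vertex 3.5 2.9 0.2
   vertex 0.9 1.8 1.0
  endloop
 endfacet
 facet normal 0.944 -0.138 -0.300
  outer loop
   vertex 3.7 1.0 1.7
   vertex 3.5 2.9 0.2
   vertex 4.7 2.4 4.2
  endloop
 endfacet
 facet normal 0.491 -0.507 -0.708
  outer loop
   vertex 3.7 1.0 1.7
   vertex 1.0 0.2 0.4
   vertex 3.5 2.9 0.2
  endloop
 endfacet
 facet normal 0.563 -0.796 0.221
  outer loop
   vertex 3.7 1.0 1.7
   vertex 4.7 2.4 4.2
   vertex 1.7 0.5 5.0
  endloop
 endfacet
 facet normal 0.275 -0.961 0.021
  outer loop
   vertex 3.7 1.0 1.7
   vertex 1.7 0.5 5.0
   vertex 1.0 0.2 0.4
  endloop
 endfacet
 facet normal 0.368 -0.198 0.909
  outer loop
   vertex 3.1 3.1 5.0
   vertex 1.7 0.5 5.0
   vertex 4.7 2.4 4.2
  endloop
 endfacet
 facet normal -0.682 0.367 0.633
  outer loop
   vertex 3.1 3.1 5.0
   vertex 1.8 3.1 3.6
   vertex 1.7 0.5 5.0
  endloop
 endfacet
 facet normal -0.289 0.936 -0.200
  outer loop
   vertex 4.0 3.8 3.7
   vertex 3.5 2.9 0.2
   vertex 1.8 3.1 3.6
  endloop
 endfacet
 facet normal -0.303 0.911 0.281
  outer loop
   vertex 4.0 3.8 3.7
   vertex 1.8 3.1 3.6
   vertex 3.1 3.1 5.0
  endloop
 endfacet
 facet normal 0.901 0.371 -0.224
  outer loop
   vertex 4.0 3.8 3.7
   vertex 4.7 2.4 4.2
   vertex 3.5 2.9 0.2
  endloop
 endfacet
 facet normal 0.553 0.511 0.658
  outer loop
   vertex 4.0 3.8 3.7
   vertex 3.1 3.1 5.0
   vertex 4.7 2.4 4.2
  endloop
 endfacet
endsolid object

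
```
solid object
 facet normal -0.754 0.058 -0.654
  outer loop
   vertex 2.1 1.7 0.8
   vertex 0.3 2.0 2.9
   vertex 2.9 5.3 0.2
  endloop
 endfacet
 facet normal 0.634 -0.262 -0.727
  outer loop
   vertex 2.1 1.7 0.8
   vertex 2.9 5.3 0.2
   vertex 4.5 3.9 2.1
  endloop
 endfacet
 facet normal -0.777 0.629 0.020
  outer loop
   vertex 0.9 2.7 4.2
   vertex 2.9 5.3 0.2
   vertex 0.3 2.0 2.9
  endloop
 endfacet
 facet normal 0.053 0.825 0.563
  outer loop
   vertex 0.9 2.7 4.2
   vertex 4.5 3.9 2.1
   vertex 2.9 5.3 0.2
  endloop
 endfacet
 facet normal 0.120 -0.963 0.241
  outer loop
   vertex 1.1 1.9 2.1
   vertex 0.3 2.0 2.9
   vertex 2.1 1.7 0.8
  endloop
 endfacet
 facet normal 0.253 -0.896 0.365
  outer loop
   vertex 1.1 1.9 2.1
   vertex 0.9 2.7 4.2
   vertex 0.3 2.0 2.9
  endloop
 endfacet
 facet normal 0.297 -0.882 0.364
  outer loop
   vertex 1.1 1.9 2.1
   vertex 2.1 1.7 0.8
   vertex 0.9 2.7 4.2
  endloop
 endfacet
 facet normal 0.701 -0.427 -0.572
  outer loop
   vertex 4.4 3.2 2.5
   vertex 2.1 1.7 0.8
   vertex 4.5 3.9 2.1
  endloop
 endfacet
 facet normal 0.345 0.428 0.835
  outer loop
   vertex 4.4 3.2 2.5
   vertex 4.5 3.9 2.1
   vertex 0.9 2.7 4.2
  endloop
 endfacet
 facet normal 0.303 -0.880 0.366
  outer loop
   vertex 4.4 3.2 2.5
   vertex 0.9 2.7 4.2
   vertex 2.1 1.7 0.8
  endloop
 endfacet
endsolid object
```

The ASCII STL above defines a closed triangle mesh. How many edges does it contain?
15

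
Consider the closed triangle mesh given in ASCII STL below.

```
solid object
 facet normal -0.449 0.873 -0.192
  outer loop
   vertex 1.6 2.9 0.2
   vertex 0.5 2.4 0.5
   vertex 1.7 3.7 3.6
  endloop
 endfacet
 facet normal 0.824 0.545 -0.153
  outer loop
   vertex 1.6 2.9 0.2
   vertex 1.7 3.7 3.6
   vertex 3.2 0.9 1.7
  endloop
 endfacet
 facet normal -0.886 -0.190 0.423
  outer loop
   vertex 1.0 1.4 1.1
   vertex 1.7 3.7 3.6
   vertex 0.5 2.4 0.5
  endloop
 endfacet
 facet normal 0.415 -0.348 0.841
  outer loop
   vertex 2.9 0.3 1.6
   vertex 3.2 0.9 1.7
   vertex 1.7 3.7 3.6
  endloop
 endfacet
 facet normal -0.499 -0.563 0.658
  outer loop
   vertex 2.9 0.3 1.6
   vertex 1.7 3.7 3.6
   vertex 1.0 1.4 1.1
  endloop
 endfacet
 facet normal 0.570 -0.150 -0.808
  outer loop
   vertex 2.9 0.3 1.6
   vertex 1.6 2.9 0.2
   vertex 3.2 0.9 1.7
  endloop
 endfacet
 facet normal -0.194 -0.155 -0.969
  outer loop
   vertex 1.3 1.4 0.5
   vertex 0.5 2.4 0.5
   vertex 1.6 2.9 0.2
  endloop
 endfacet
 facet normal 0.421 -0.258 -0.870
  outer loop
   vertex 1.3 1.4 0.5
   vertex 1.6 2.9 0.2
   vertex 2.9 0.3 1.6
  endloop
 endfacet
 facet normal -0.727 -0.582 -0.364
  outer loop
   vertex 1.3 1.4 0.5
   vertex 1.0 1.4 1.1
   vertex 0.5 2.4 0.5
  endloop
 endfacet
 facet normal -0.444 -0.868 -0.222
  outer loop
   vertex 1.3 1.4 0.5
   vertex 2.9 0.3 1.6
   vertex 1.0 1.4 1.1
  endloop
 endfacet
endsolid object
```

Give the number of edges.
15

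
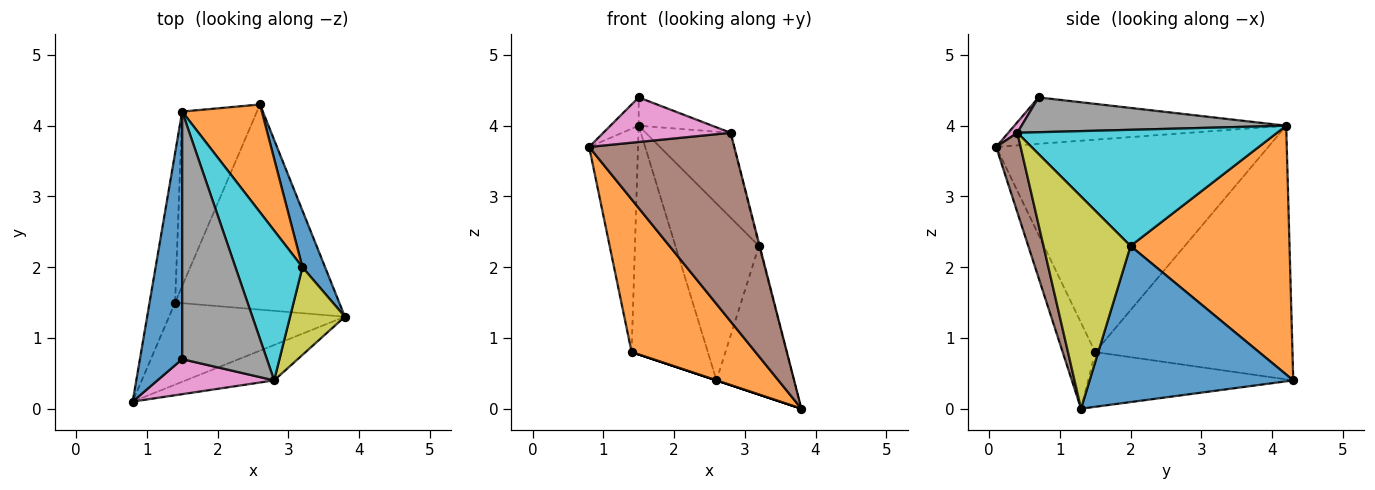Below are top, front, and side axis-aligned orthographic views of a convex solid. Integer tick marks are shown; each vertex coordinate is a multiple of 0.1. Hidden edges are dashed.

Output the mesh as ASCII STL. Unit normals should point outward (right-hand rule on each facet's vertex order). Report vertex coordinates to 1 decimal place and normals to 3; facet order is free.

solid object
 facet normal -0.737 0.077 0.671
  outer loop
   vertex 1.5 4.2 4.0
   vertex 0.8 0.1 3.7
   vertex 1.5 0.7 4.4
  endloop
 endfacet
 facet normal -0.225 -0.858 -0.461
  outer loop
   vertex 1.4 1.5 0.8
   vertex 3.8 1.3 0.0
   vertex 0.8 0.1 3.7
  endloop
 endfacet
 facet normal -0.316 0.000 -0.949
  outer loop
   vertex 1.4 1.5 0.8
   vertex 2.6 4.3 0.4
   vertex 3.8 1.3 0.0
  endloop
 endfacet
 facet normal -0.977 0.175 -0.118
  outer loop
   vertex 1.4 1.5 0.8
   vertex 0.8 0.1 3.7
   vertex 1.5 4.2 4.0
  endloop
 endfacet
 facet normal -0.899 0.348 -0.265
  outer loop
   vertex 1.4 1.5 0.8
   vertex 1.5 4.2 4.0
   vertex 2.6 4.3 0.4
  endloop
 endfacet
 facet normal 0.164 -0.970 -0.182
  outer loop
   vertex 2.8 0.4 3.9
   vertex 0.8 0.1 3.7
   vertex 3.8 1.3 0.0
  endloop
 endfacet
 facet normal 0.056 -0.785 0.617
  outer loop
   vertex 2.8 0.4 3.9
   vertex 1.5 0.7 4.4
   vertex 0.8 0.1 3.7
  endloop
 endfacet
 facet normal 0.378 0.105 0.920
  outer loop
   vertex 2.8 0.4 3.9
   vertex 1.5 4.2 4.0
   vertex 1.5 0.7 4.4
  endloop
 endfacet
 facet normal 0.968 0.008 0.250
  outer loop
   vertex 3.2 2.0 2.3
   vertex 2.8 0.4 3.9
   vertex 3.8 1.3 0.0
  endloop
 endfacet
 facet normal 0.833 0.272 0.481
  outer loop
   vertex 3.2 2.0 2.3
   vertex 1.5 4.2 4.0
   vertex 2.8 0.4 3.9
  endloop
 endfacet
 facet normal 0.926 0.353 0.134
  outer loop
   vertex 3.2 2.0 2.3
   vertex 3.8 1.3 0.0
   vertex 2.6 4.3 0.4
  endloop
 endfacet
 facet normal 0.852 0.447 0.273
  outer loop
   vertex 3.2 2.0 2.3
   vertex 2.6 4.3 0.4
   vertex 1.5 4.2 4.0
  endloop
 endfacet
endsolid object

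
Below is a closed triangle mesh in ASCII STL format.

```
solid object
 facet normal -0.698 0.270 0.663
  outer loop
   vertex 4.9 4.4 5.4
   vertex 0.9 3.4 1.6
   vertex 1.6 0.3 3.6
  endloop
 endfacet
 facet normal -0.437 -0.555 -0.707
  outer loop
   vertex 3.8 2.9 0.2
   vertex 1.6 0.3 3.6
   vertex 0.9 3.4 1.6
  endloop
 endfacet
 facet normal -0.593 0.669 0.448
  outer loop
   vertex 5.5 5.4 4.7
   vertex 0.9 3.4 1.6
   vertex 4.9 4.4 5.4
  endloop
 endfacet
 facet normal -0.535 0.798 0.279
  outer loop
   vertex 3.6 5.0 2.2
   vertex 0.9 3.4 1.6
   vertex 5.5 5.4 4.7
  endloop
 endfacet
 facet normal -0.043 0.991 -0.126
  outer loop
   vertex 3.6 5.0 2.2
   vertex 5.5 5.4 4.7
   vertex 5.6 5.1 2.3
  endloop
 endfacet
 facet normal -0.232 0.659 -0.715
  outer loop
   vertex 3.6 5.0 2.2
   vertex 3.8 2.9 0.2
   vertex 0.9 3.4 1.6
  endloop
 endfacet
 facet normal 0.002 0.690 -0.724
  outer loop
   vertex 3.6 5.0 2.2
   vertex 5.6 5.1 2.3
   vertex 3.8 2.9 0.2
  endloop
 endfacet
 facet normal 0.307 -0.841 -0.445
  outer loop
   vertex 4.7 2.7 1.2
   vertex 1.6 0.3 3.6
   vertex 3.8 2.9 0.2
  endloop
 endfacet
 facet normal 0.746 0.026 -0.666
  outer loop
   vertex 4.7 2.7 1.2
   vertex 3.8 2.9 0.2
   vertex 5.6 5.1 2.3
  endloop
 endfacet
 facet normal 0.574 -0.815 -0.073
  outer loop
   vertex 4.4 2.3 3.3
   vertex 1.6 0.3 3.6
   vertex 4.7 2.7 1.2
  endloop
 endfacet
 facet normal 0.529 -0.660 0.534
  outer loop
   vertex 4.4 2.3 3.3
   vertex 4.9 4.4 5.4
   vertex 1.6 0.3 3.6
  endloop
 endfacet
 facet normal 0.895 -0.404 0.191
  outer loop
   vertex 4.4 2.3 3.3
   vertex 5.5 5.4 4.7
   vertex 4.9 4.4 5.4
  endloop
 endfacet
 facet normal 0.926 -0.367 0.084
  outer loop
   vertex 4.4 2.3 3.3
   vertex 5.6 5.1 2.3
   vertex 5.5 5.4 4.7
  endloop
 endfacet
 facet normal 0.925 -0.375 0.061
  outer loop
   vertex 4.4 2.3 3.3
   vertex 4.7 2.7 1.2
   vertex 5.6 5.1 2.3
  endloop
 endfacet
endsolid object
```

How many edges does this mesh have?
21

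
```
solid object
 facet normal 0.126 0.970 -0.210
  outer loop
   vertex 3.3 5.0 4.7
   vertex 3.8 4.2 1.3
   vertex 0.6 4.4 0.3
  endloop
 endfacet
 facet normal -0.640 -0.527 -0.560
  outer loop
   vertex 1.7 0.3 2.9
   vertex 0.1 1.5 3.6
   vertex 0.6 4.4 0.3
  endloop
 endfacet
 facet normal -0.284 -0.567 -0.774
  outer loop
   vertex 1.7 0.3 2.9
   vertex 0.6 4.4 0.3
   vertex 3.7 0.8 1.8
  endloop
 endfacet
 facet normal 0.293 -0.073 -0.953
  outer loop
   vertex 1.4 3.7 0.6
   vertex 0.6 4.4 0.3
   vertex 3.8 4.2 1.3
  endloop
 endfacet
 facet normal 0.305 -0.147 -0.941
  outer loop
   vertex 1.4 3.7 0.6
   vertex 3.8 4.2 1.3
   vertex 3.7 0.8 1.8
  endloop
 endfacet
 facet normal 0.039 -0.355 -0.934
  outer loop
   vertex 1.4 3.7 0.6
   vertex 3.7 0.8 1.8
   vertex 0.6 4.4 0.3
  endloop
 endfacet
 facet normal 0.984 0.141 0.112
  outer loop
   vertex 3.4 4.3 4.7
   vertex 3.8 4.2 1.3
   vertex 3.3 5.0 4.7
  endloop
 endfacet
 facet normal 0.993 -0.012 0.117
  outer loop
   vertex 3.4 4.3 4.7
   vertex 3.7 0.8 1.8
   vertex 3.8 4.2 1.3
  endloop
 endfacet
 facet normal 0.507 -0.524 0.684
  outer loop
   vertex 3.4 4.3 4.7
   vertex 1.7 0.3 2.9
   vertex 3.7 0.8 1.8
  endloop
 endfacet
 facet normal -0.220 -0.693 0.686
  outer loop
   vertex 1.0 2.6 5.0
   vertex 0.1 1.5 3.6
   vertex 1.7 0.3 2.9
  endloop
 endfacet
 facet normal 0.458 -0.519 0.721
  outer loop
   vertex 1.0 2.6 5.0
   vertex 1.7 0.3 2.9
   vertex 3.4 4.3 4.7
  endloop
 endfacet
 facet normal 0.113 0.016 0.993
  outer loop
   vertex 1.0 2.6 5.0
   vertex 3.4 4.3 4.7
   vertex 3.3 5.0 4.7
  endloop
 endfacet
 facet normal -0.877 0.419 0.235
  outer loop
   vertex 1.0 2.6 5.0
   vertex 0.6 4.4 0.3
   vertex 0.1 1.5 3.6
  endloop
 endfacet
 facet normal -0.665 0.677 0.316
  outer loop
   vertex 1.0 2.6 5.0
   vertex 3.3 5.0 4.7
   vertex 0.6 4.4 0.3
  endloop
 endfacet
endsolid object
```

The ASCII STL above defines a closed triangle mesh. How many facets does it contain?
14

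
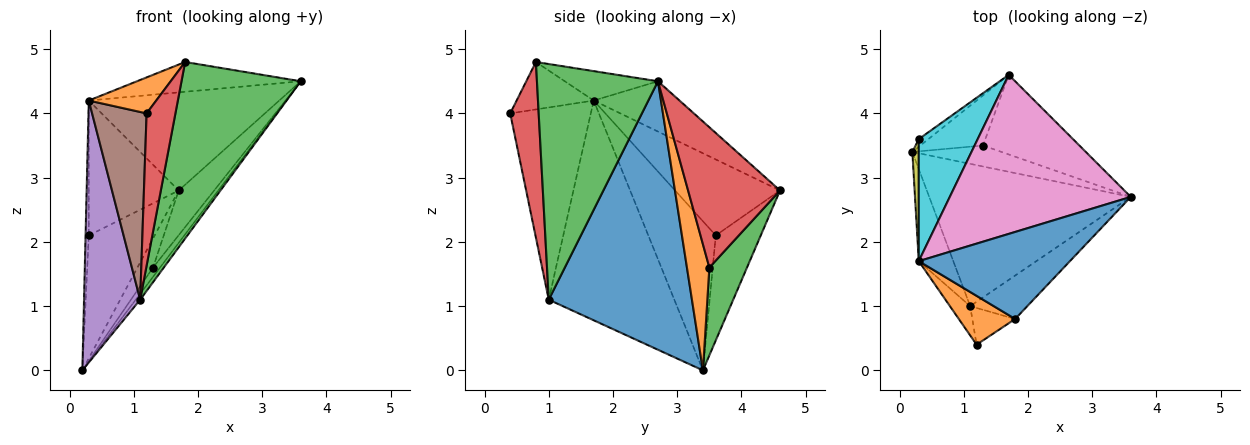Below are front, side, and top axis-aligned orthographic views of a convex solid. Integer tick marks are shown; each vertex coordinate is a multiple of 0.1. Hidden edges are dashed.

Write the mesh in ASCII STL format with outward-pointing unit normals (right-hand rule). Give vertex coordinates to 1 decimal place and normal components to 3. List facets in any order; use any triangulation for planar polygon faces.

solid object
 facet normal 0.799 0.025 -0.600
  outer loop
   vertex 1.1 1.0 1.1
   vertex 0.2 3.4 0.0
   vertex 3.6 2.7 4.5
  endloop
 endfacet
 facet normal 0.791 0.247 -0.559
  outer loop
   vertex 1.3 3.5 1.6
   vertex 3.6 2.7 4.5
   vertex 0.2 3.4 0.0
  endloop
 endfacet
 facet normal 0.771 0.320 -0.550
  outer loop
   vertex 1.3 3.5 1.6
   vertex 0.2 3.4 0.0
   vertex 1.7 4.6 2.8
  endloop
 endfacet
 facet normal 0.786 0.303 -0.540
  outer loop
   vertex 1.3 3.5 1.6
   vertex 1.7 4.6 2.8
   vertex 3.6 2.7 4.5
  endloop
 endfacet
 facet normal -0.904 -0.404 -0.142
  outer loop
   vertex 0.3 1.7 4.2
   vertex 0.2 3.4 0.0
   vertex 1.1 1.0 1.1
  endloop
 endfacet
 facet normal -0.825 -0.558 -0.087
  outer loop
   vertex 0.3 1.7 4.2
   vertex 1.1 1.0 1.1
   vertex 1.2 0.4 4.0
  endloop
 endfacet
 facet normal -0.230 0.511 0.828
  outer loop
   vertex 0.3 1.7 4.2
   vertex 3.6 2.7 4.5
   vertex 1.7 4.6 2.8
  endloop
 endfacet
 facet normal -0.563 0.825 -0.052
  outer loop
   vertex 0.3 3.6 2.1
   vertex 1.7 4.6 2.8
   vertex 0.2 3.4 0.0
  endloop
 endfacet
 facet normal -0.998 0.048 0.043
  outer loop
   vertex 0.3 3.6 2.1
   vertex 0.2 3.4 0.0
   vertex 0.3 1.7 4.2
  endloop
 endfacet
 facet normal -0.654 0.561 0.507
  outer loop
   vertex 0.3 3.6 2.1
   vertex 0.3 1.7 4.2
   vertex 1.7 4.6 2.8
  endloop
 endfacet
 facet normal -0.181 0.318 0.930
  outer loop
   vertex 1.8 0.8 4.8
   vertex 3.6 2.7 4.5
   vertex 0.3 1.7 4.2
  endloop
 endfacet
 facet normal -0.561 -0.491 0.666
  outer loop
   vertex 1.8 0.8 4.8
   vertex 0.3 1.7 4.2
   vertex 1.2 0.4 4.0
  endloop
 endfacet
 facet normal 0.702 -0.692 -0.170
  outer loop
   vertex 1.8 0.8 4.8
   vertex 1.1 1.0 1.1
   vertex 3.6 2.7 4.5
  endloop
 endfacet
 facet normal 0.693 -0.701 -0.169
  outer loop
   vertex 1.8 0.8 4.8
   vertex 1.2 0.4 4.0
   vertex 1.1 1.0 1.1
  endloop
 endfacet
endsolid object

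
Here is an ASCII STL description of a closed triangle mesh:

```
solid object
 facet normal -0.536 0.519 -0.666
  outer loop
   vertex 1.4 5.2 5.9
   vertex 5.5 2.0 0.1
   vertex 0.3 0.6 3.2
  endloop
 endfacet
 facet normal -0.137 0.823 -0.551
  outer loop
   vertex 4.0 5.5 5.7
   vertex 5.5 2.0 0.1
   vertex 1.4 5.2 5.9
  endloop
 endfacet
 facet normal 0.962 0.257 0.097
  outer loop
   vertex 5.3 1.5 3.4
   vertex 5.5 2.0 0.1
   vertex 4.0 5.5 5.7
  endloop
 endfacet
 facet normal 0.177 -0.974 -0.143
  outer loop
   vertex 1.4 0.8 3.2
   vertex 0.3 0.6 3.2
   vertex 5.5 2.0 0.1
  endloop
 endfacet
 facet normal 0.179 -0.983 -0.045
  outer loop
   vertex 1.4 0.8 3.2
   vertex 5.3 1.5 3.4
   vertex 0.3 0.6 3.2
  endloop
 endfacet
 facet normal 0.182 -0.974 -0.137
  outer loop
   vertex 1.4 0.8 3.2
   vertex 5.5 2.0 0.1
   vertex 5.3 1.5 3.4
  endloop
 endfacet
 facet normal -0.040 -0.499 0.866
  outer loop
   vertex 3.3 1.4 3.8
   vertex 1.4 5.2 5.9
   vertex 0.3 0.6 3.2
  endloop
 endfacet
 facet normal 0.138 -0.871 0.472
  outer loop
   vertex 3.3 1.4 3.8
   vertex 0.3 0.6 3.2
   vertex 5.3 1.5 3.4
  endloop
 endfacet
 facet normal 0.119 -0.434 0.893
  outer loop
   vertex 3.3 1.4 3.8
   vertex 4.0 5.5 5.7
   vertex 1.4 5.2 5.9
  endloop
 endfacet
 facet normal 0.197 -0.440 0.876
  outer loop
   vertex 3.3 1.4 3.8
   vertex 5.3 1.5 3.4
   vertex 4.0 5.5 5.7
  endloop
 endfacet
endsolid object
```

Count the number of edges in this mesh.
15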